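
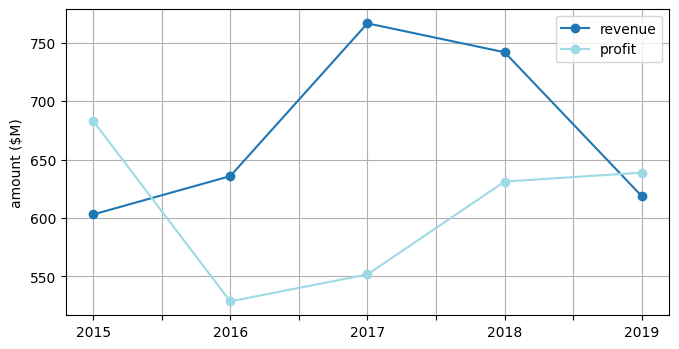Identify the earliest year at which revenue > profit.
2016

2015: revenue ≈ 600 vs profit ≈ 680 (not yet); 2016: revenue ≈ 640 vs profit ≈ 520 (first crossover).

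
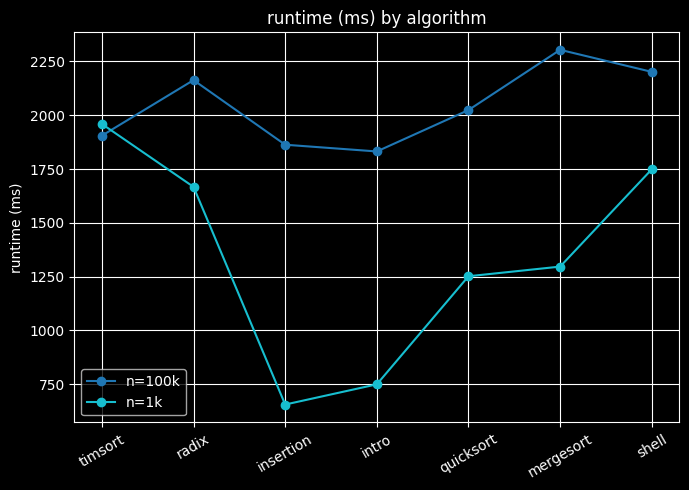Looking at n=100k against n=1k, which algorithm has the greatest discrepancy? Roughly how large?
insertion: n=100k ≈ 1800, n=1k ≈ 600 → gap ≈ 1200. Next-largest (intro) is only ≈ 1000.

insertion, ≈ 1200 ms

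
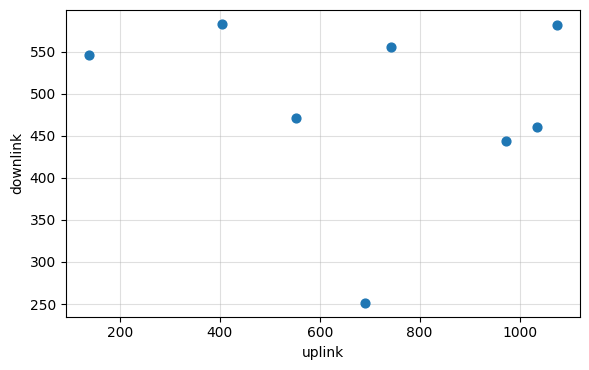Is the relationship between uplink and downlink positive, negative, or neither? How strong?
Points are roughly uncorrelated; weak (|r| ≈ 0.2).

no clear correlation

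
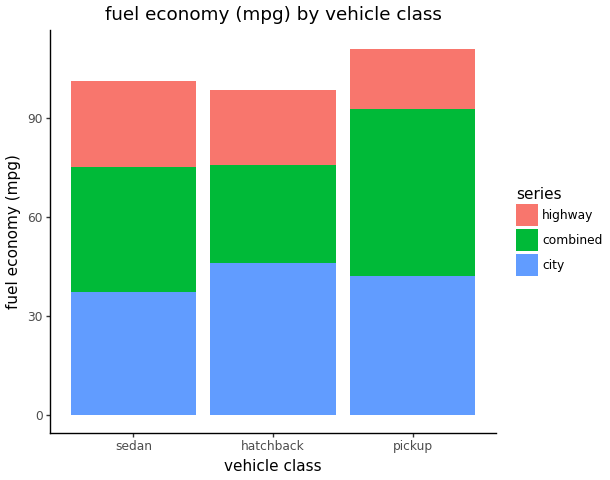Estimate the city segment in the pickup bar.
city top ≈ 40, bottom ≈ 0; segment ≈ 40.

≈ 40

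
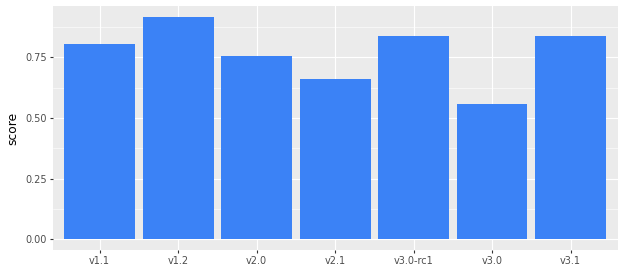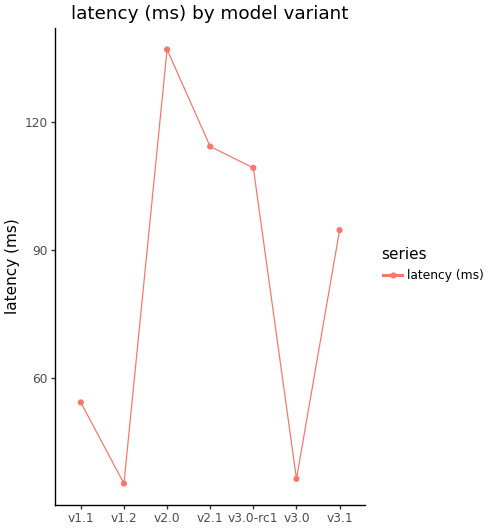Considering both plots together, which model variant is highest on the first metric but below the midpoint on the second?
v1.2

Chart 2 median latency (ms) ≈ 100; below-median model variants: v1.1, v1.2, v3.0. Among those, v1.2 has the highest score (≈ 0.9).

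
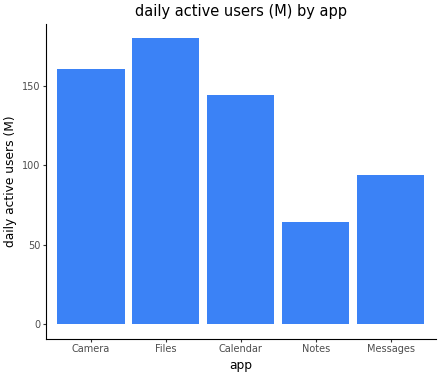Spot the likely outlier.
Notes ≈ 60; the rest sit between ≈ 100 and ≈ 180.

Notes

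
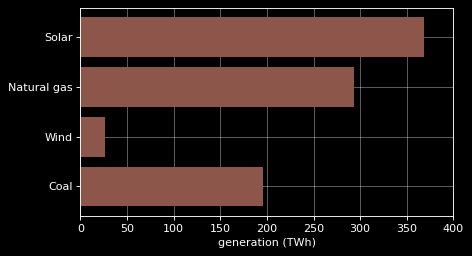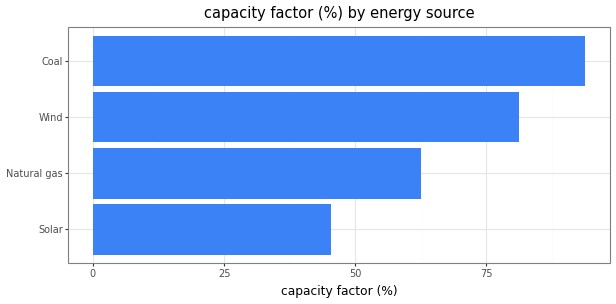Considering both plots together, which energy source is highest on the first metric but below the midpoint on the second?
Chart 2 median capacity factor (%) ≈ 70; below-median energy sources: Solar, Natural gas. Among those, Solar has the highest generation (TWh) (≈ 350).

Solar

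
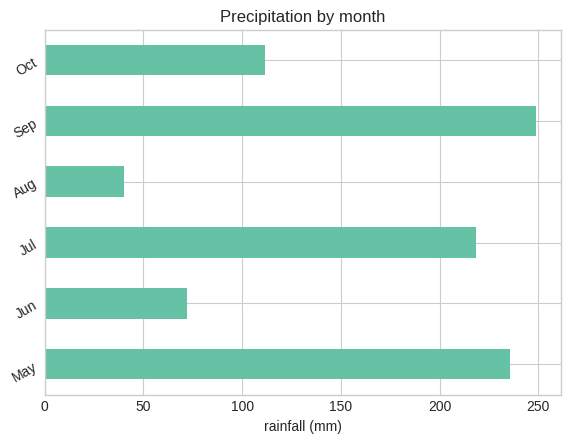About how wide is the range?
≈ 200

Max Sep ≈ 250, min Aug ≈ 50; range ≈ 200.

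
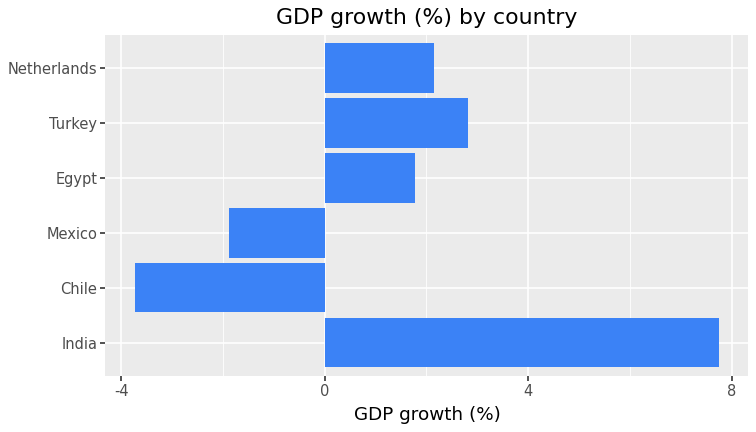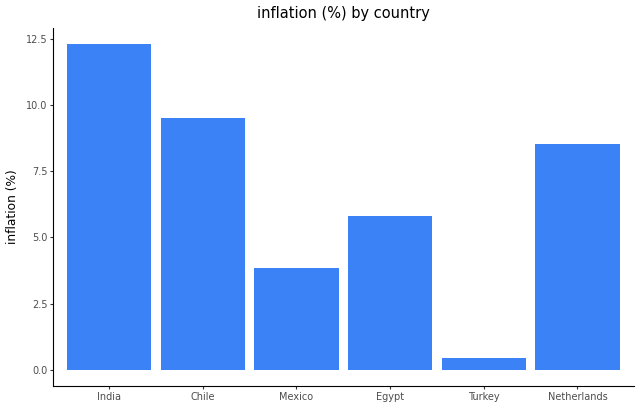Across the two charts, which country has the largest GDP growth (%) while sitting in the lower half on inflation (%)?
Chart 2 median inflation (%) ≈ 8; below-median countries: Mexico, Egypt, Turkey. Among those, Turkey has the highest GDP growth (%) (≈ 3).

Turkey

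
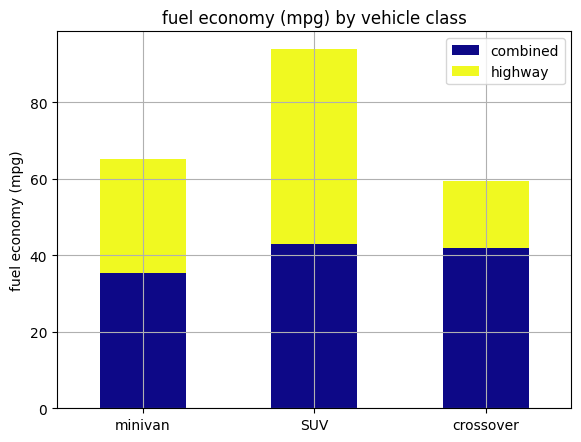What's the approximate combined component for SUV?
≈ 40

combined top ≈ 40, bottom ≈ 0; segment ≈ 40.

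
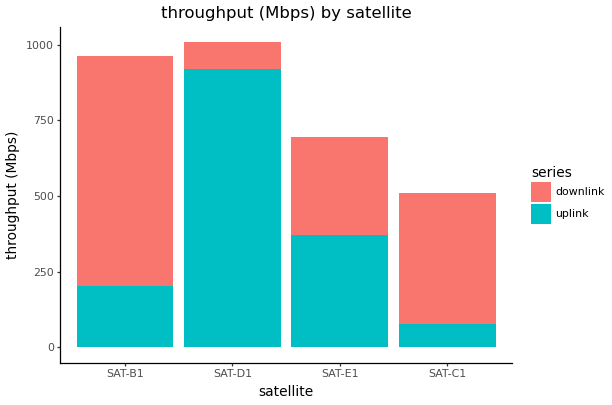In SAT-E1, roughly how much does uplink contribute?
uplink top ≈ 400, bottom ≈ 0; segment ≈ 400.

≈ 400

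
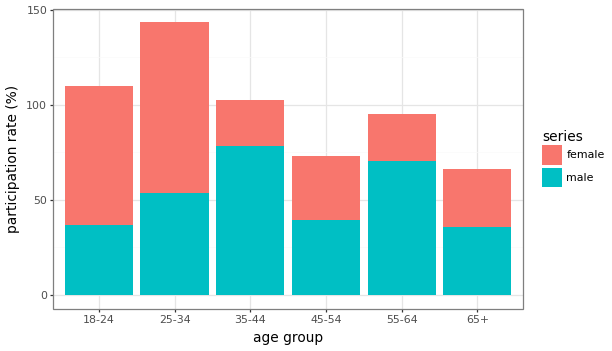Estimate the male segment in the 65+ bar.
male top ≈ 40, bottom ≈ 0; segment ≈ 40.

≈ 40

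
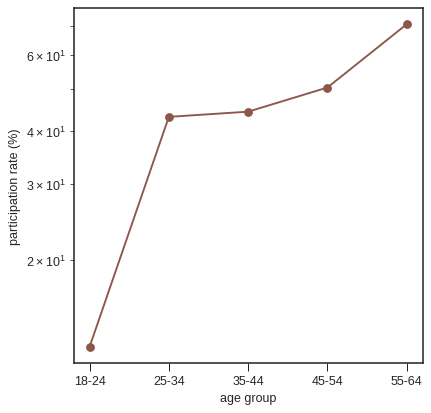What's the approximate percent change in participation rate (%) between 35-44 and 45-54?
35-44 ≈ 45, 45-54 ≈ 50; (50 − 45) / 45 ≈ +11.1%.

≈ +11.1%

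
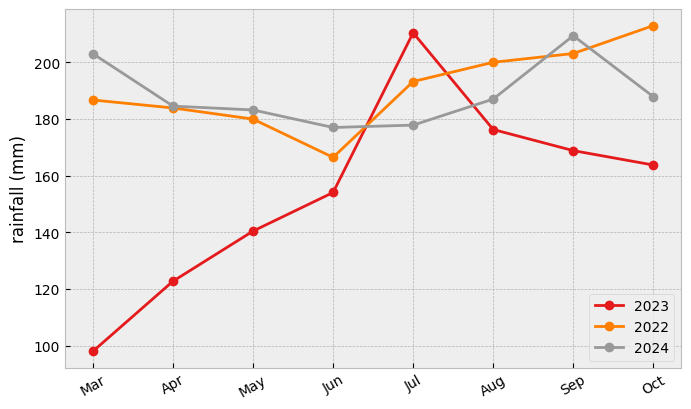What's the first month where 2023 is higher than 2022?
Jun: 2023 ≈ 150 vs 2022 ≈ 170 (not yet); Jul: 2023 ≈ 210 vs 2022 ≈ 190 (first crossover).

Jul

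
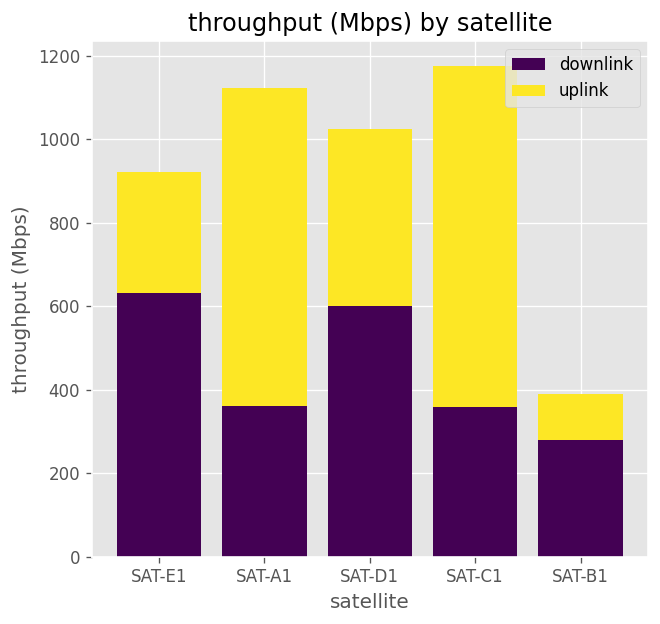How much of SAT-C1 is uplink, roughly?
≈ 800

uplink top ≈ 1200, bottom ≈ 400; segment ≈ 800.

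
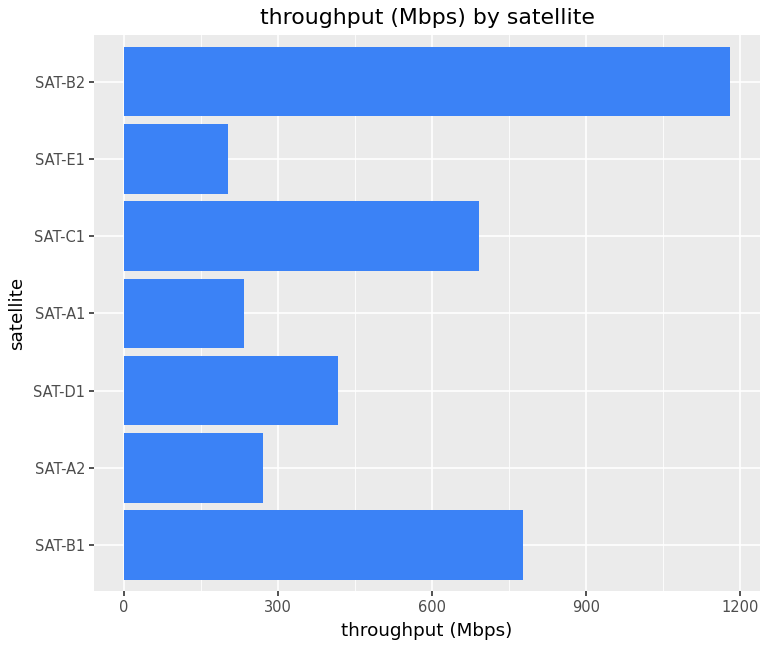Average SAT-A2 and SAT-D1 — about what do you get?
(300 + 400) / 2 ≈ 350.

≈ 350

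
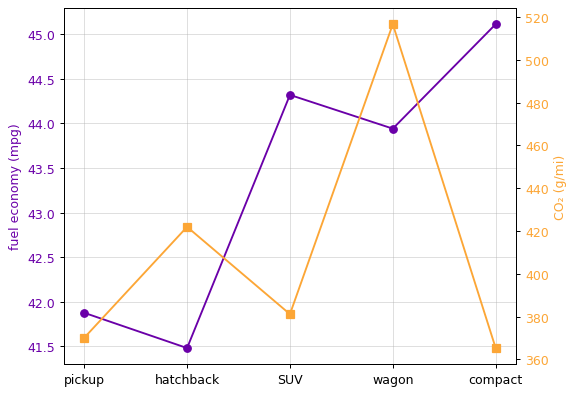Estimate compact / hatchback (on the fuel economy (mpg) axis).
≈ 1.08×

compact ≈ 45.0, hatchback ≈ 41.5; 45.0/41.5 ≈ 1.08.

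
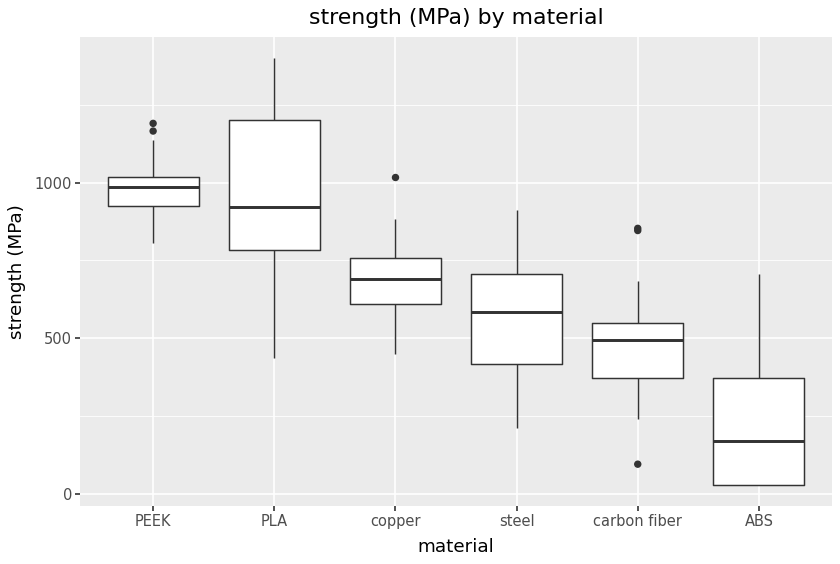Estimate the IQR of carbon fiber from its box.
Q3 ≈ 600, Q1 ≈ 400; IQR ≈ 200.

≈ 200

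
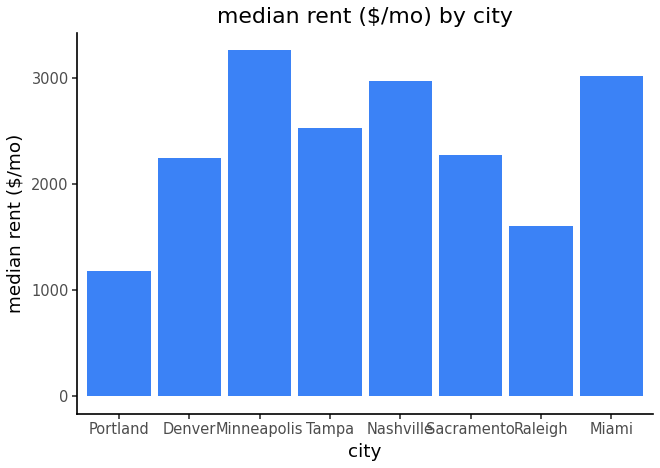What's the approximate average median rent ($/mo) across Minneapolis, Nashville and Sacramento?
≈ 3000

(3500 + 3000 + 2500) / 3 ≈ 3000.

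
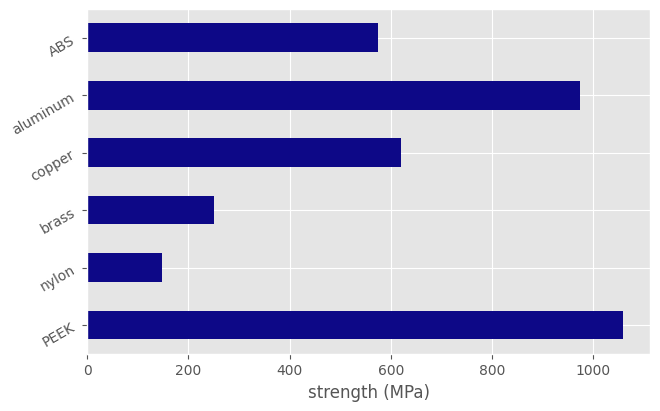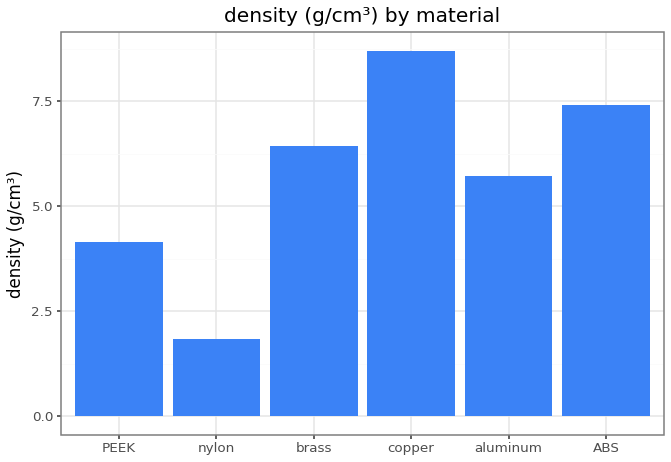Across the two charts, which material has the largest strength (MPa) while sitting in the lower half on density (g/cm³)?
PEEK

Chart 2 median density (g/cm³) ≈ 6; below-median materials: PEEK, nylon, aluminum. Among those, PEEK has the highest strength (MPa) (≈ 1100).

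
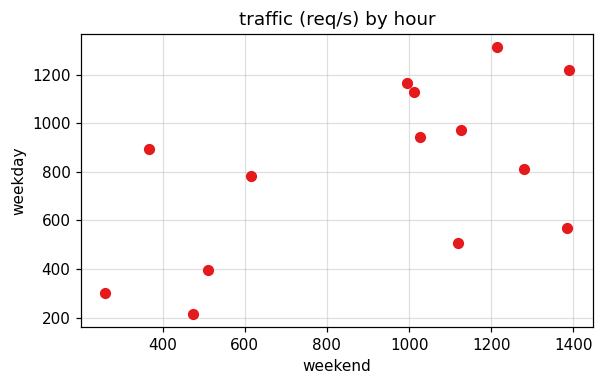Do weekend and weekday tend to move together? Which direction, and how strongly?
Points are positively correlated; moderate (|r| ≈ 0.6).

positive, moderate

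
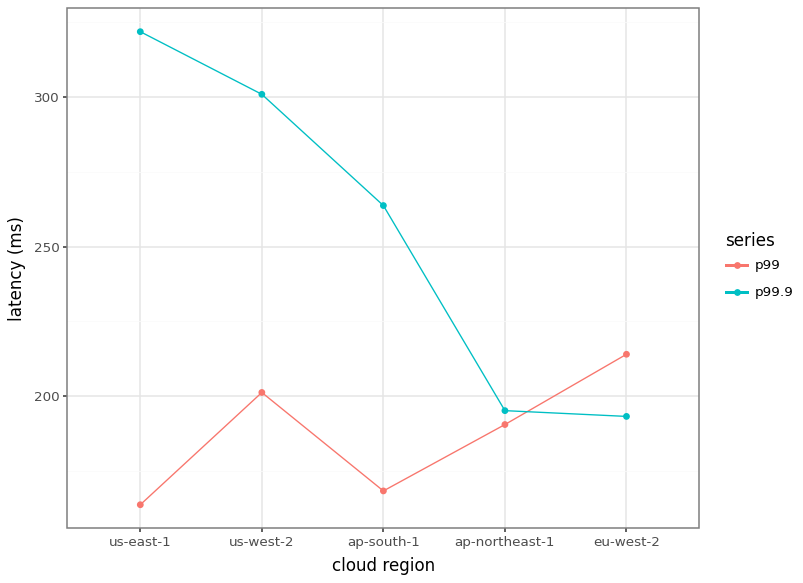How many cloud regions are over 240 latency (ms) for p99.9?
Above 240: us-east-1, us-west-2, ap-south-1.

3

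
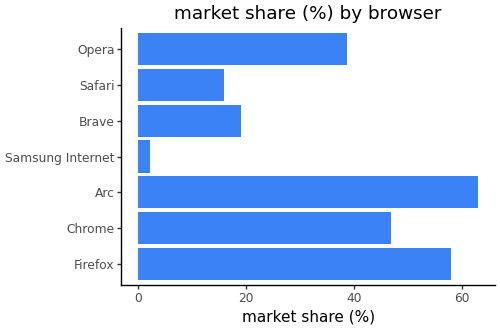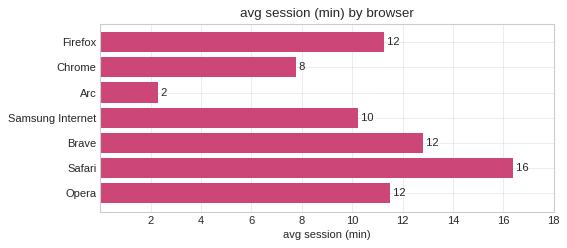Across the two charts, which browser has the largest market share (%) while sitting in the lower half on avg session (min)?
Arc

Chart 2 median avg session (min) ≈ 12; below-median browsers: Chrome, Arc, Samsung Internet. Among those, Arc has the highest market share (%) (≈ 60).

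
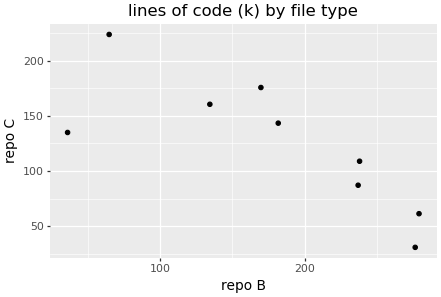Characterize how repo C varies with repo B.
Points are negatively correlated; strong (|r| ≈ 0.8).

negative, strong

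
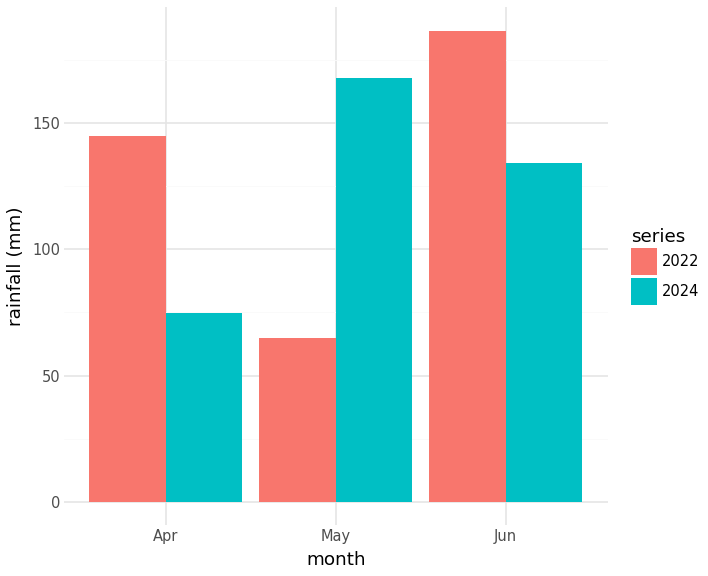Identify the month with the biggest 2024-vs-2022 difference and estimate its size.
May, ≈ 100 mm

May: 2024 ≈ 160, 2022 ≈ 60 → gap ≈ 100. Next-largest (Apr) is only ≈ 60.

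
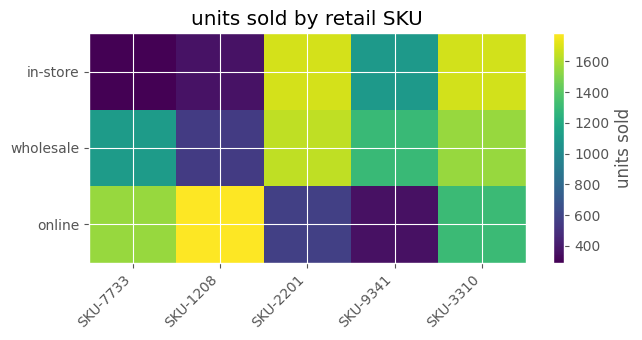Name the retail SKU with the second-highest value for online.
Top 3 for online: SKU-1208 ≈ 1800, SKU-7733 ≈ 1600, SKU-3310 ≈ 1400.

SKU-7733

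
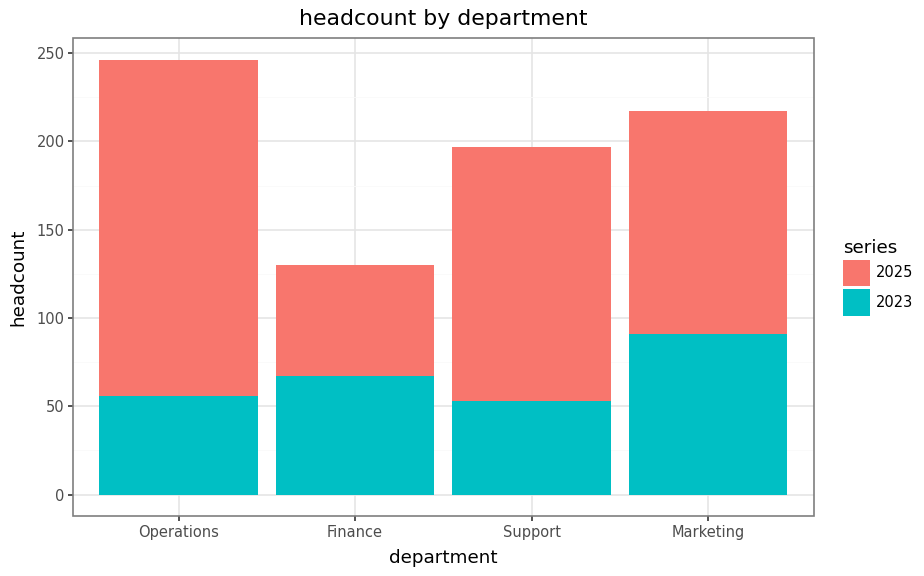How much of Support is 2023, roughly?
2023 top ≈ 50, bottom ≈ 0; segment ≈ 50.

≈ 50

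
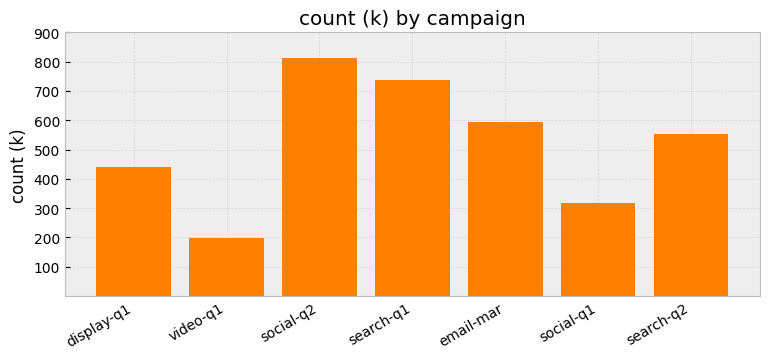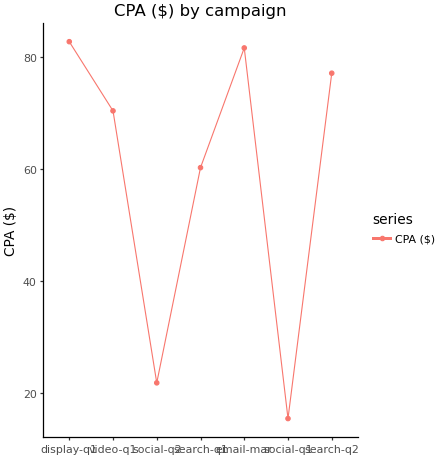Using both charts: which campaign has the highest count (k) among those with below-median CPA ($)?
Chart 2 median CPA ($) ≈ 70; below-median campaigns: social-q2, search-q1, social-q1. Among those, social-q2 has the highest count (k) (≈ 800).

social-q2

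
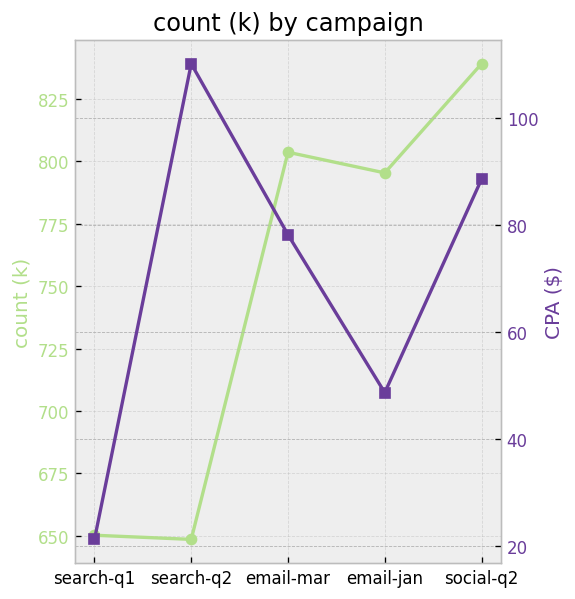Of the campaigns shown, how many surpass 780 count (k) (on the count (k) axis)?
3

Above 780: email-mar, email-jan, social-q2.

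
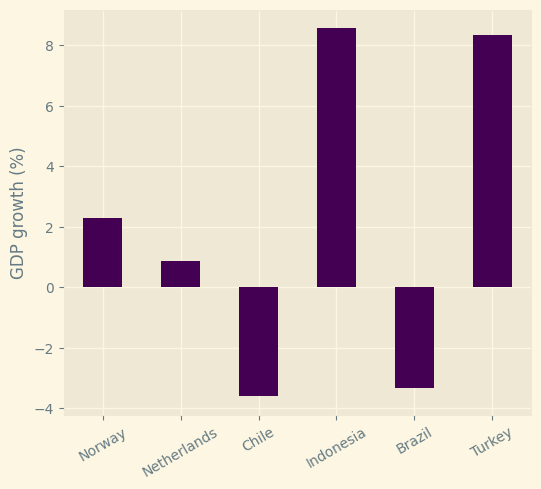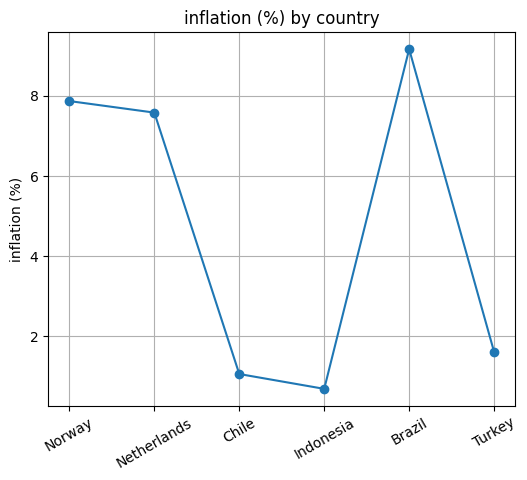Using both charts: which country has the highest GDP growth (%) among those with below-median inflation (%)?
Chart 2 median inflation (%) ≈ 5; below-median countries: Chile, Indonesia, Turkey. Among those, Indonesia has the highest GDP growth (%) (≈ 9).

Indonesia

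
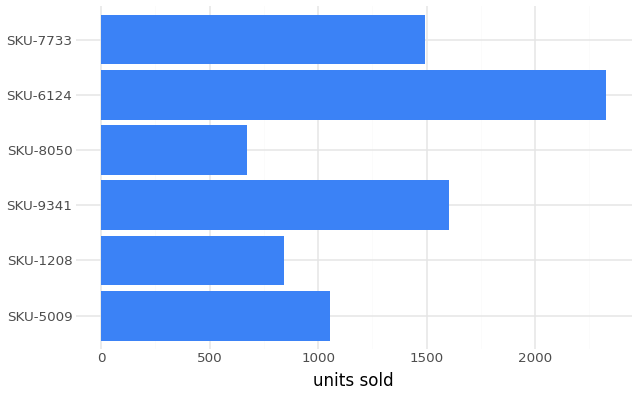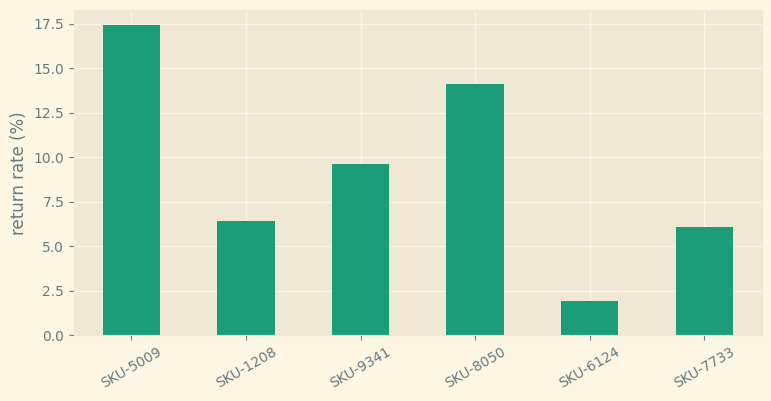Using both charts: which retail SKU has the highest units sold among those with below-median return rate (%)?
SKU-6124

Chart 2 median return rate (%) ≈ 8; below-median retail SKUs: SKU-1208, SKU-6124, SKU-7733. Among those, SKU-6124 has the highest units sold (≈ 2500).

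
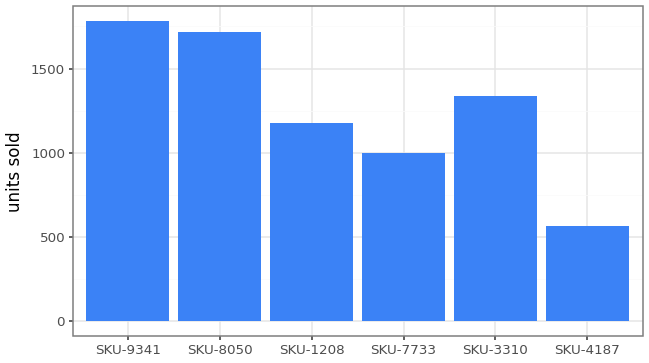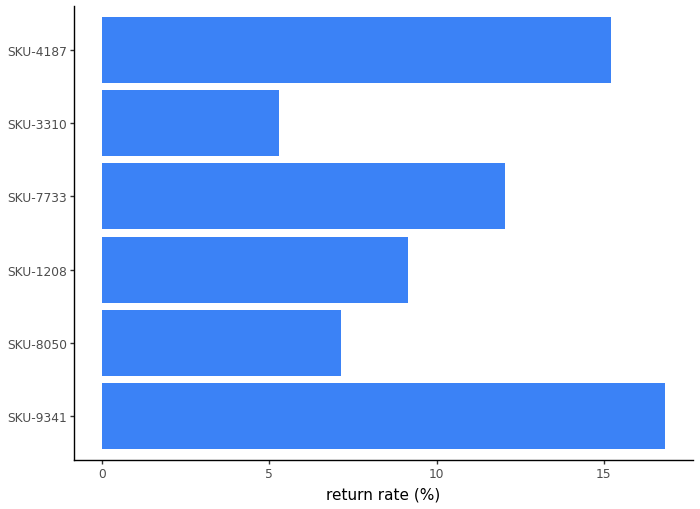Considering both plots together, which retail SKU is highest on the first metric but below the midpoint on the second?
SKU-8050

Chart 2 median return rate (%) ≈ 10; below-median retail SKUs: SKU-8050, SKU-1208, SKU-3310. Among those, SKU-8050 has the highest units sold (≈ 1800).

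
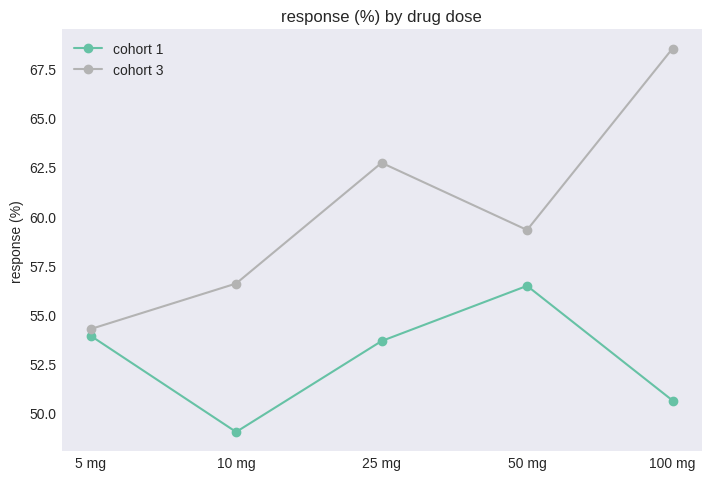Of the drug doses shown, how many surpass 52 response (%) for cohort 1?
3

Above 52: 5 mg, 25 mg, 50 mg.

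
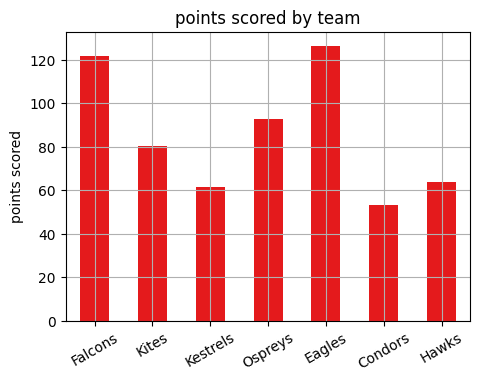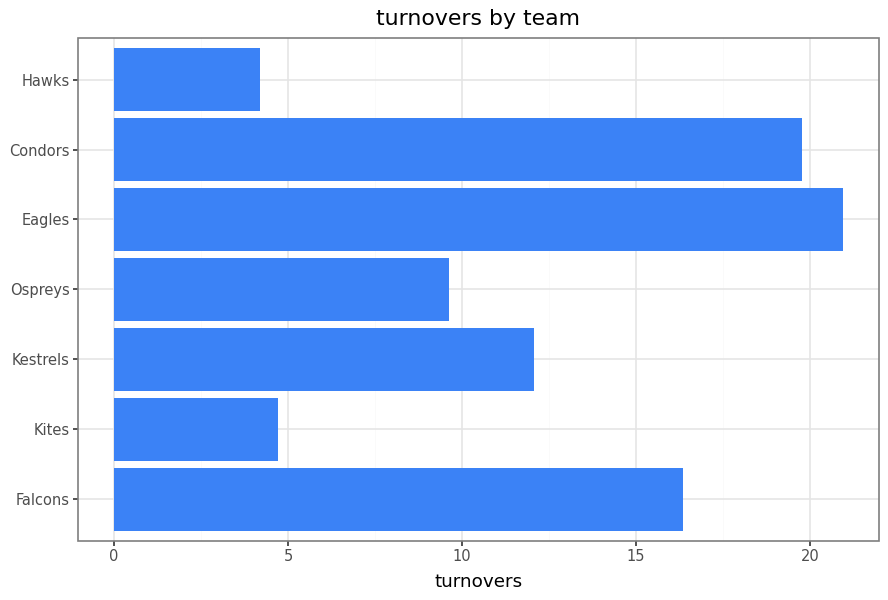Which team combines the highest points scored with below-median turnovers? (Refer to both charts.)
Chart 2 median turnovers ≈ 12; below-median teams: Kites, Ospreys, Hawks. Among those, Ospreys has the highest points scored (≈ 100).

Ospreys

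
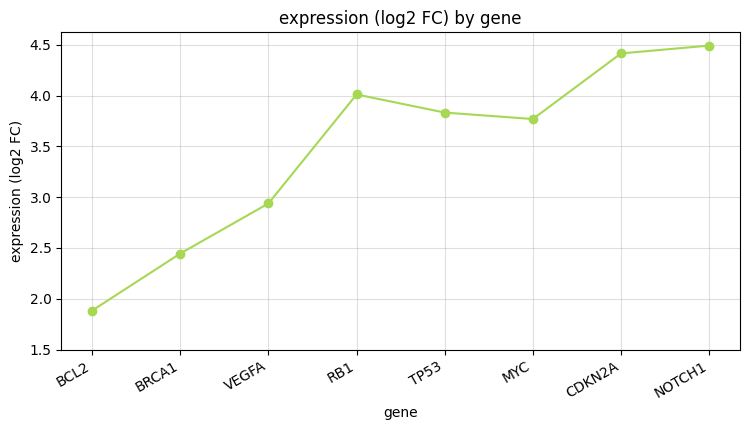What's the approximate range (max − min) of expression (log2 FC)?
≈ 2.5

Max NOTCH1 ≈ 4.5, min BCL2 ≈ 2.0; range ≈ 2.5.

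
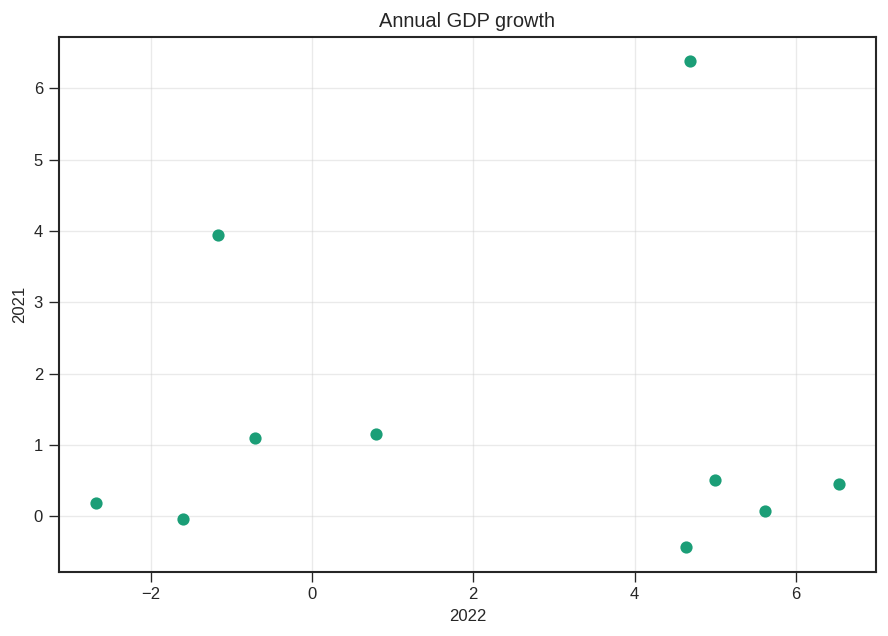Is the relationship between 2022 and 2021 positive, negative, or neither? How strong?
Points are roughly uncorrelated; weak (|r| ≈ 0.0).

no clear correlation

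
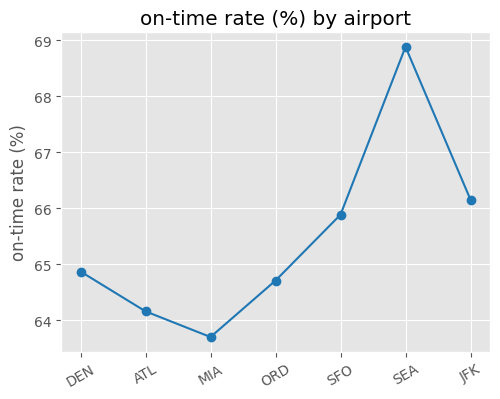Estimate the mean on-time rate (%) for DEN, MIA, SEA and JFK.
≈ 65.88

(65.0 + 63.5 + 69.0 + 66.0) / 4 ≈ 65.88.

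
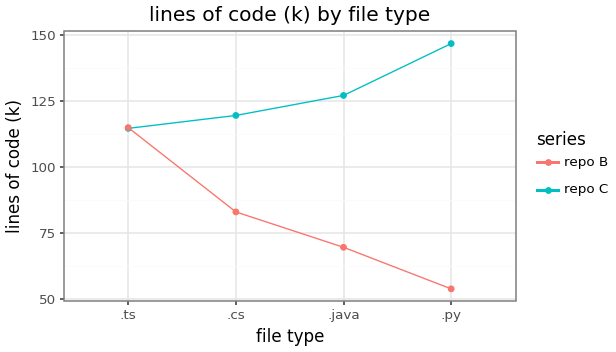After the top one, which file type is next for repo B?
.cs

Top 3 for repo B: .ts ≈ 110, .cs ≈ 80, .java ≈ 70.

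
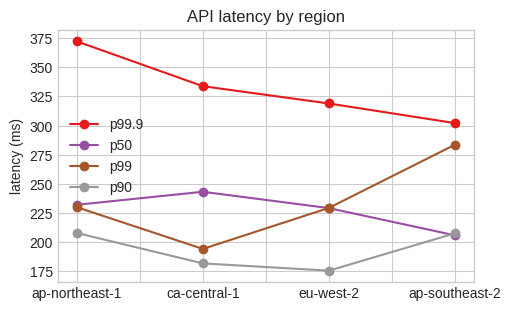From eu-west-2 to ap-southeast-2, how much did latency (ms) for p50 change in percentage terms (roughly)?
≈ -9.1%

eu-west-2 ≈ 220, ap-southeast-2 ≈ 200; (200 − 220) / 220 ≈ -9.1%.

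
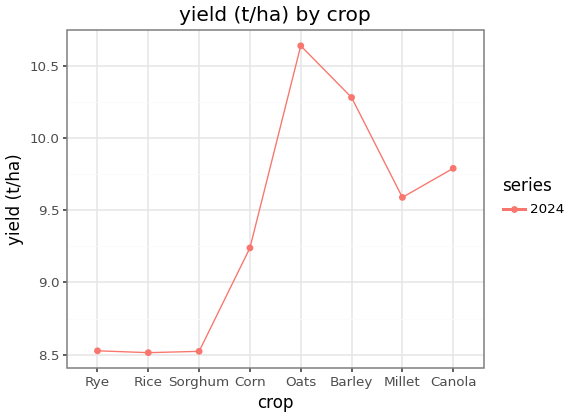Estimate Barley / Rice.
≈ 1.19×

Barley ≈ 10.2, Rice ≈ 8.6; 10.2/8.6 ≈ 1.19.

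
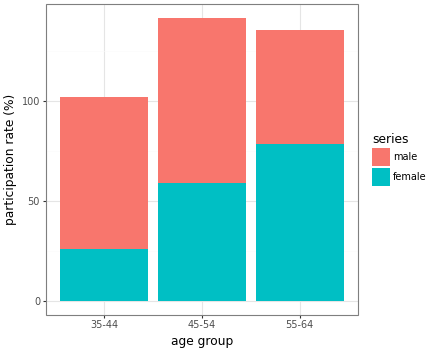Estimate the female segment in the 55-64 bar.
≈ 80

female top ≈ 80, bottom ≈ 0; segment ≈ 80.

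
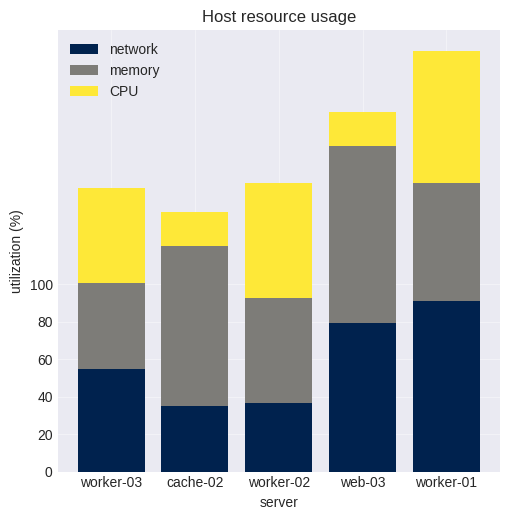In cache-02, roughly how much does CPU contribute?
≈ 20

CPU top ≈ 140, bottom ≈ 120; segment ≈ 20.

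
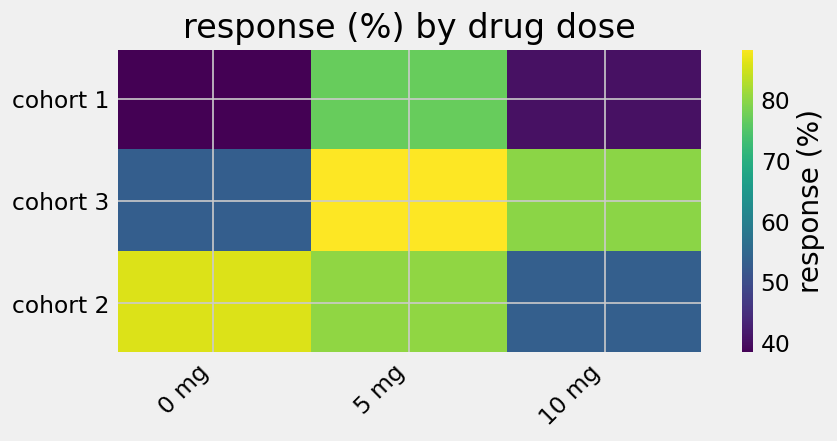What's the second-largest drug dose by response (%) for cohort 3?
Top 3 for cohort 3: 5 mg ≈ 90, 10 mg ≈ 80, 0 mg ≈ 55.

10 mg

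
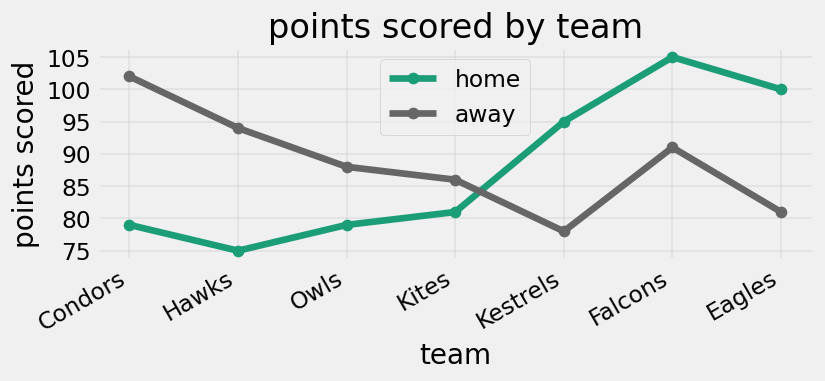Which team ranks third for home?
Kestrels

Top 4 for home: Falcons ≈ 105, Eagles ≈ 100, Kestrels ≈ 95, Kites ≈ 80.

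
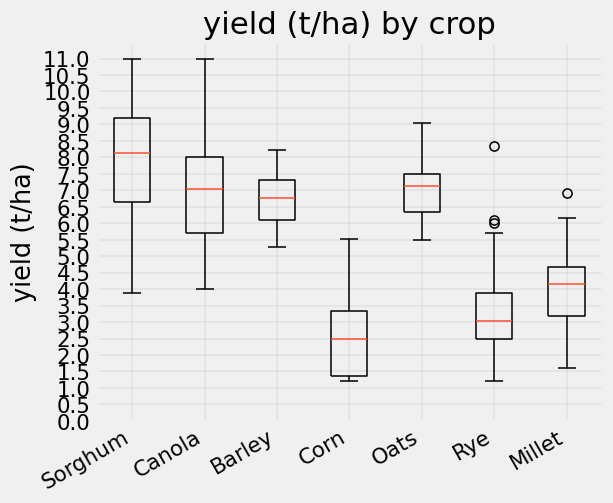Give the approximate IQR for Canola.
Q3 ≈ 8.0, Q1 ≈ 5.5; IQR ≈ 2.5.

≈ 2.5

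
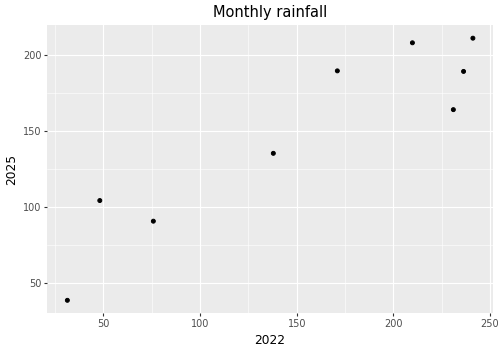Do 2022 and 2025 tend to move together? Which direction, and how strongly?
positive, strong

Points are positively correlated; strong (|r| ≈ 0.9).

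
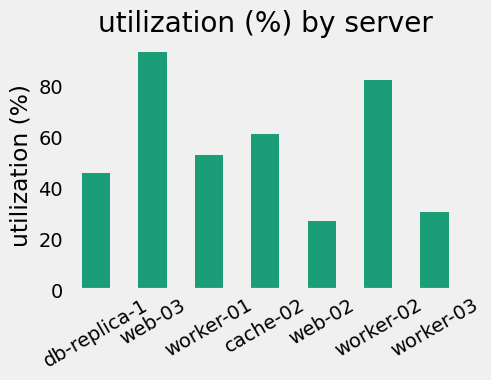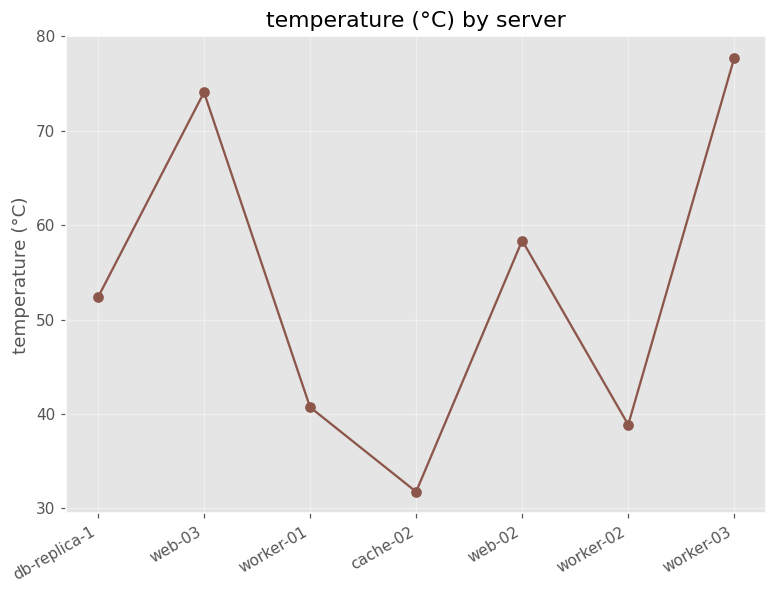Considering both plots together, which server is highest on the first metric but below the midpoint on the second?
worker-02

Chart 2 median temperature (°C) ≈ 50; below-median servers: worker-01, cache-02, worker-02. Among those, worker-02 has the highest utilization (%) (≈ 80).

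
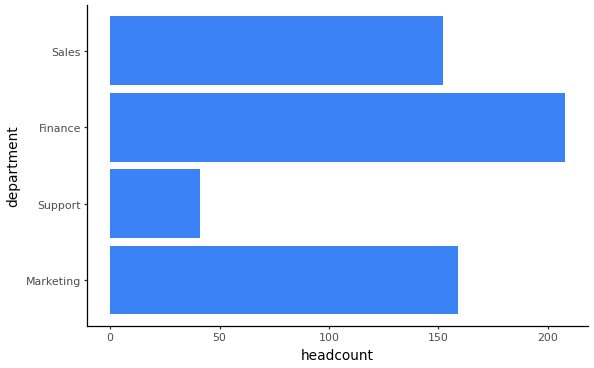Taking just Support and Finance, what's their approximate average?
(40 + 200) / 2 ≈ 120.

≈ 120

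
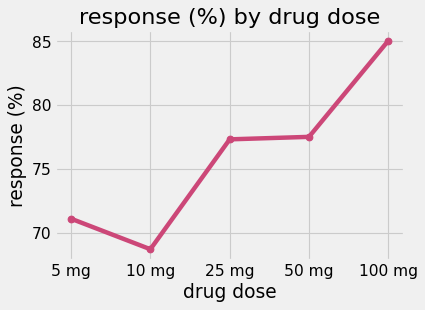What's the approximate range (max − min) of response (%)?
≈ 18

Max 100 mg ≈ 86, min 10 mg ≈ 68; range ≈ 18.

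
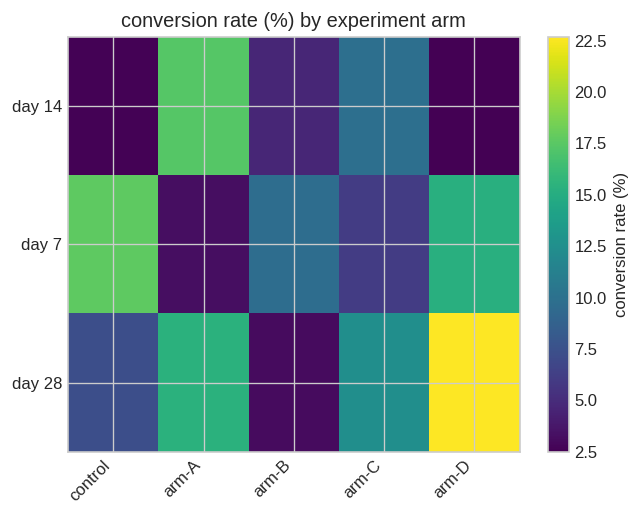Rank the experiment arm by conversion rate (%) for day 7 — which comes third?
Top 4 for day 7: control ≈ 18, arm-D ≈ 16, arm-B ≈ 10, arm-C ≈ 6.

arm-B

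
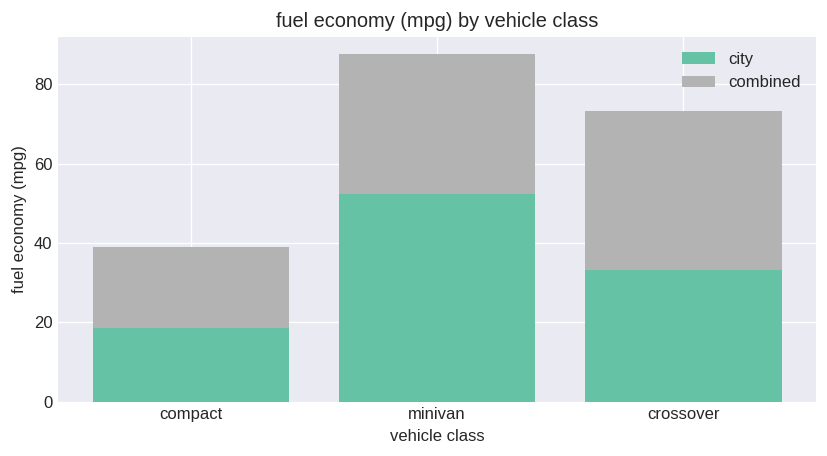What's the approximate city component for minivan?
≈ 50

city top ≈ 50, bottom ≈ 0; segment ≈ 50.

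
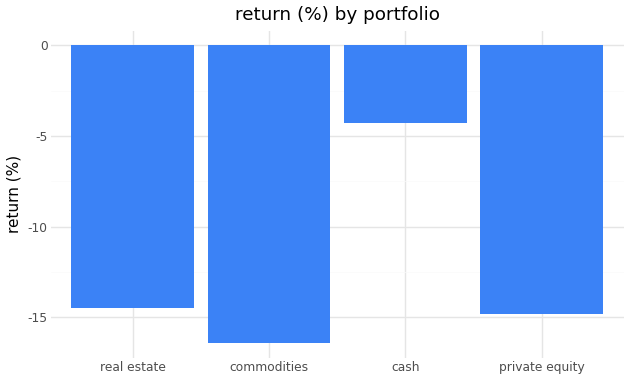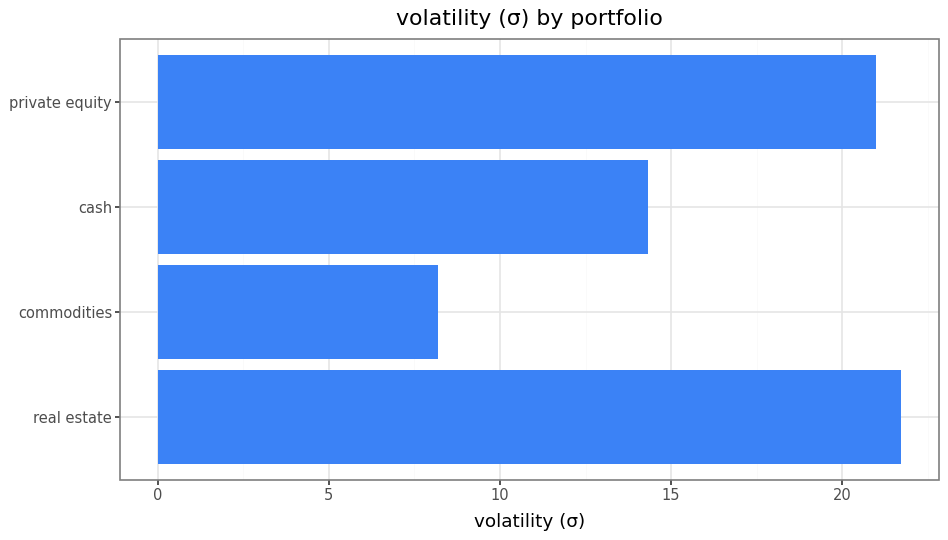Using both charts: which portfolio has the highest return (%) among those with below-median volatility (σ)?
cash

Chart 2 median volatility (σ) ≈ 18; below-median portfolios: commodities, cash. Among those, cash has the highest return (%) (≈ -4).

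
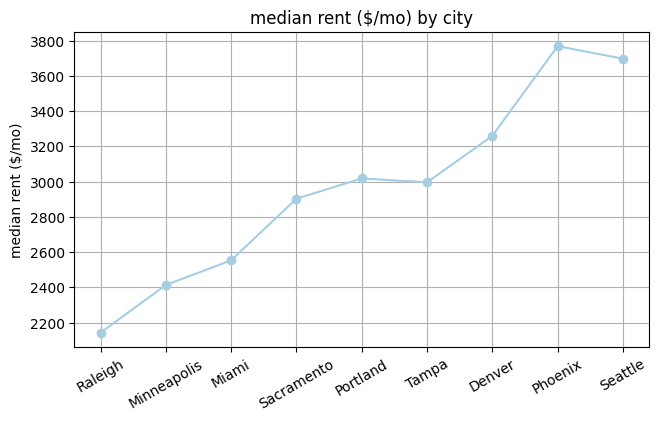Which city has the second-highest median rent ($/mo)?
Top 3: Phoenix ≈ 3800, Seattle ≈ 3600, Denver ≈ 3200.

Seattle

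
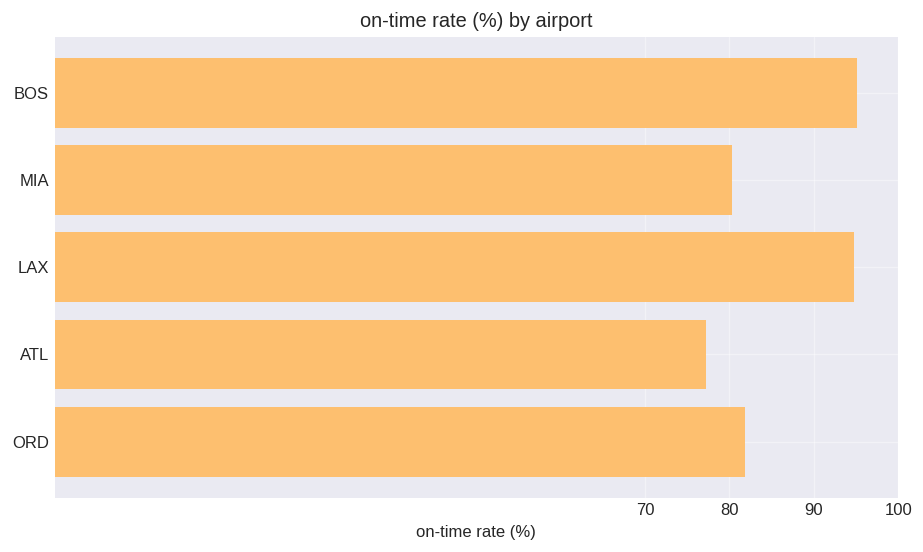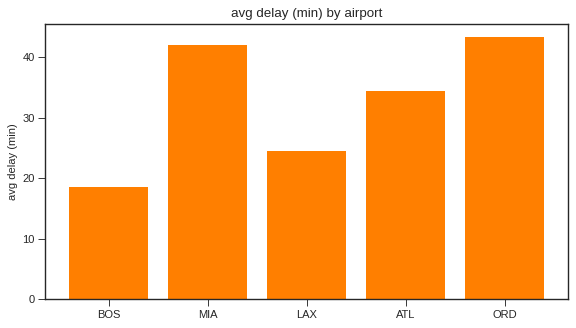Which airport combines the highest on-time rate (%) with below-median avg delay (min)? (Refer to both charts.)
Chart 2 median avg delay (min) ≈ 35; below-median airports: BOS, LAX. Among those, BOS has the highest on-time rate (%) (≈ 100).

BOS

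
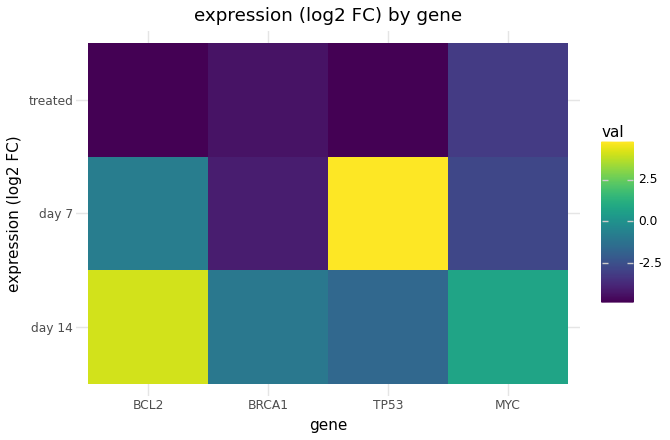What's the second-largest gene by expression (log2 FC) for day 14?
Top 3 for day 14: BCL2 ≈ 4, MYC ≈ 1, BRCA1 ≈ -1.

MYC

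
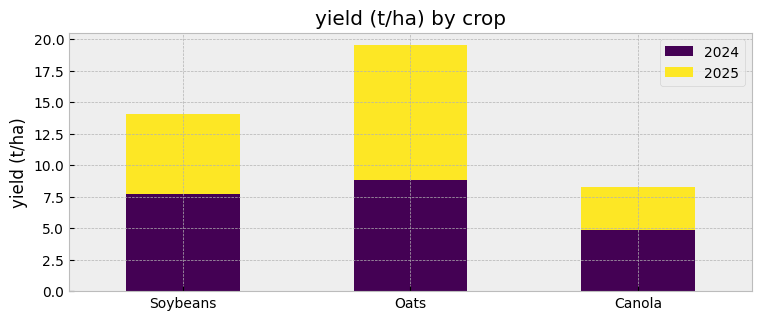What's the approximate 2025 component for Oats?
≈ 12

2025 top ≈ 20, bottom ≈ 8; segment ≈ 12.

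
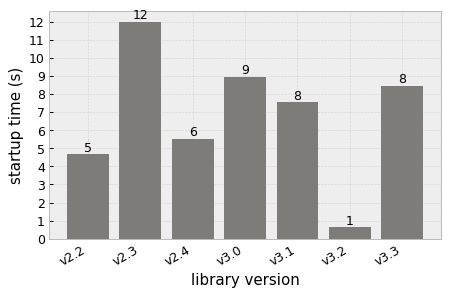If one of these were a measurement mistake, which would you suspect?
v3.2

v3.2 ≈ 1; the rest sit between ≈ 5 and ≈ 12.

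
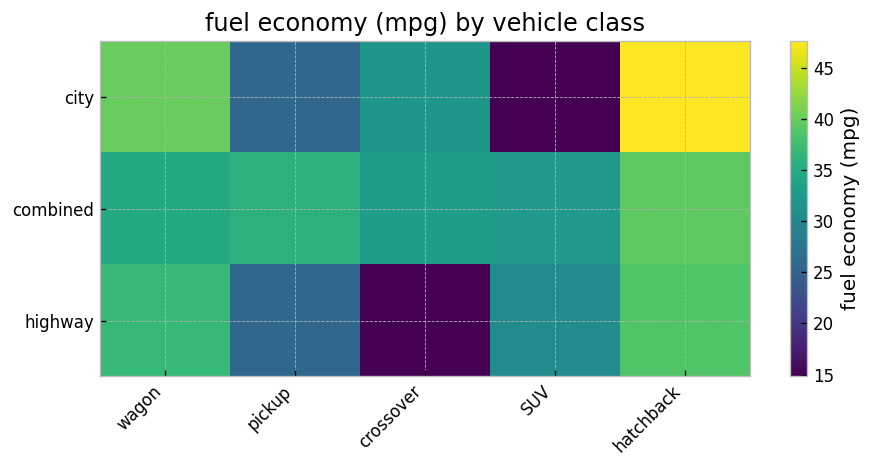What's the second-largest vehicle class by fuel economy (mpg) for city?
wagon

Top 3 for city: hatchback ≈ 50, wagon ≈ 40, crossover ≈ 30.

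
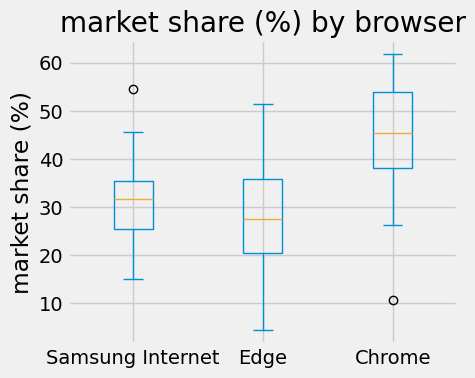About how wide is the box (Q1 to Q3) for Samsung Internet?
Q3 ≈ 36, Q1 ≈ 26; IQR ≈ 10.

≈ 10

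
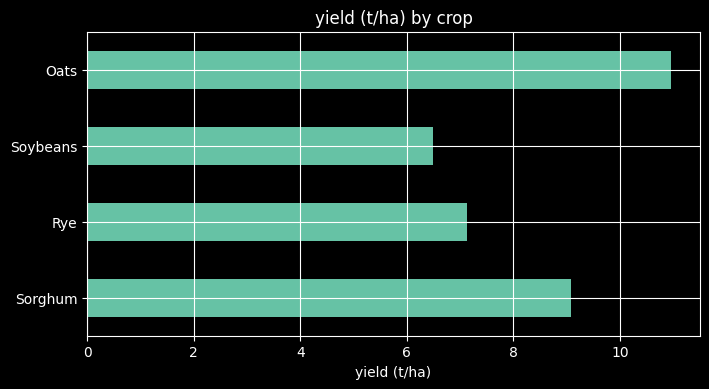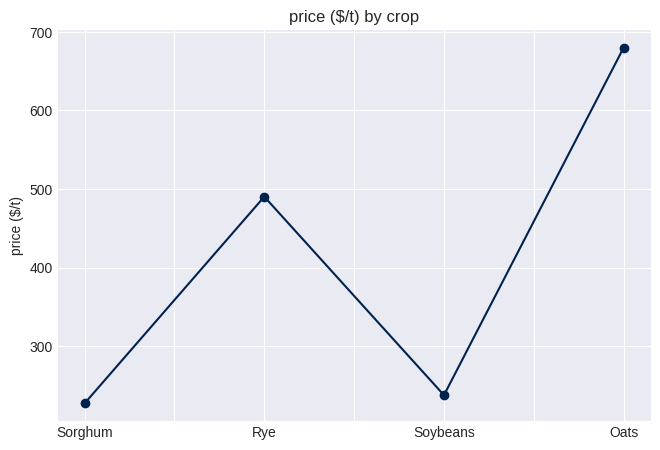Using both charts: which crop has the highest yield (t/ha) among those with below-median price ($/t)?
Sorghum

Chart 2 median price ($/t) ≈ 400; below-median crops: Sorghum, Soybeans. Among those, Sorghum has the highest yield (t/ha) (≈ 10).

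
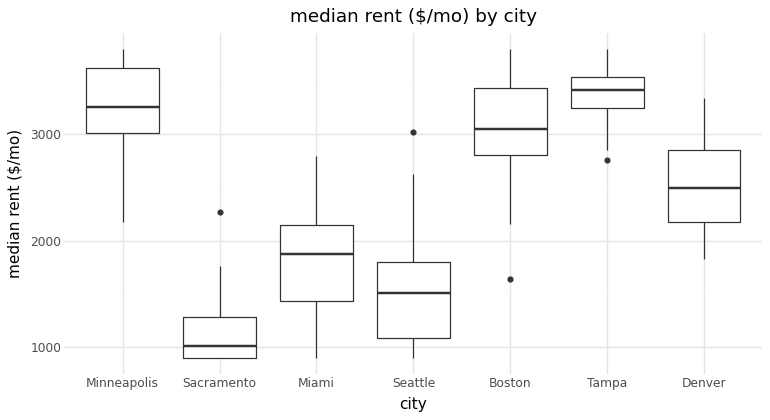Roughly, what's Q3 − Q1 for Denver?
≈ 600

Q3 ≈ 2800, Q1 ≈ 2200; IQR ≈ 600.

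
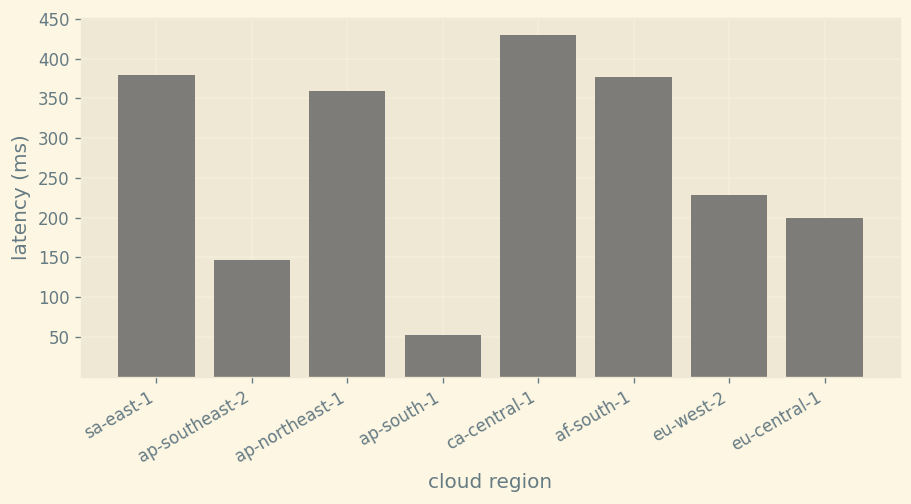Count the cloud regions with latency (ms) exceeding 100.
Above 100: sa-east-1, ap-southeast-2, ap-northeast-1, ca-central-1, af-south-1, eu-west-2, eu-central-1.

7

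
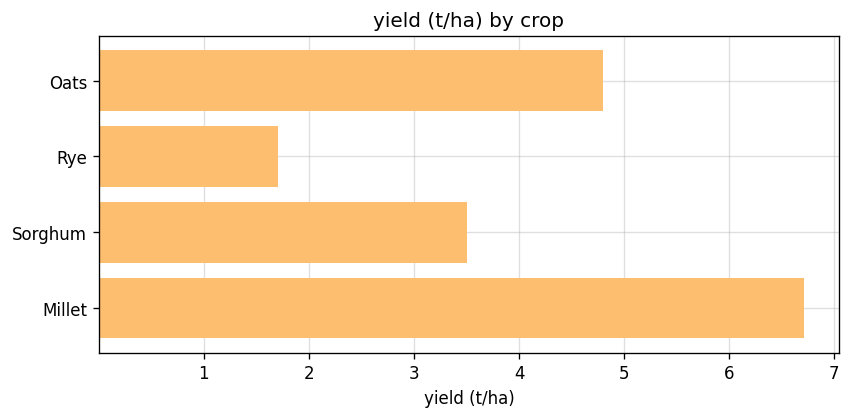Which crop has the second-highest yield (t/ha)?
Oats

Top 3: Millet ≈ 7, Oats ≈ 5, Sorghum ≈ 4.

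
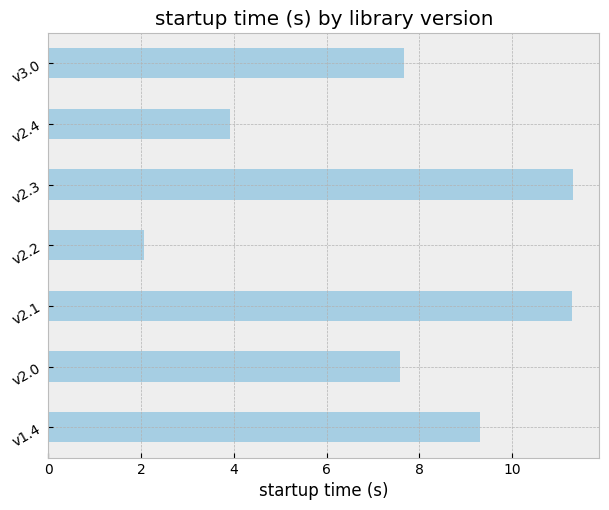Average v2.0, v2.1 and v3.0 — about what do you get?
≈ 9

(8 + 11 + 8) / 3 ≈ 9.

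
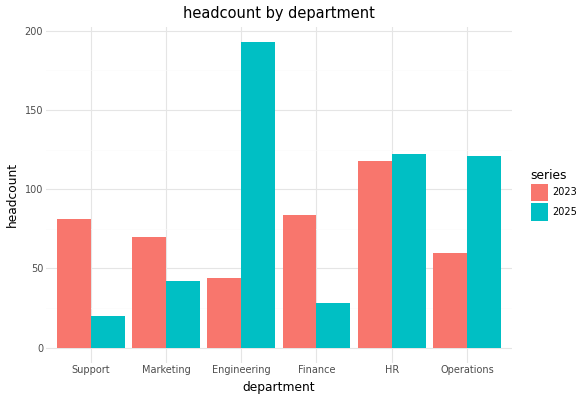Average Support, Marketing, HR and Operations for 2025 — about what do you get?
≈ 75

(20 + 40 + 120 + 120) / 4 ≈ 75.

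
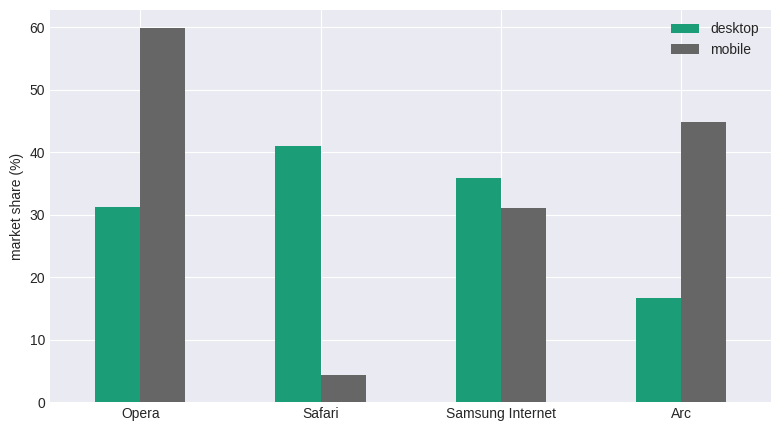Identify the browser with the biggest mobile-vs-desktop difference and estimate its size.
Safari: mobile ≈ 5, desktop ≈ 40 → gap ≈ 35. Next-largest (Opera) is only ≈ 30.

Safari, ≈ 35 %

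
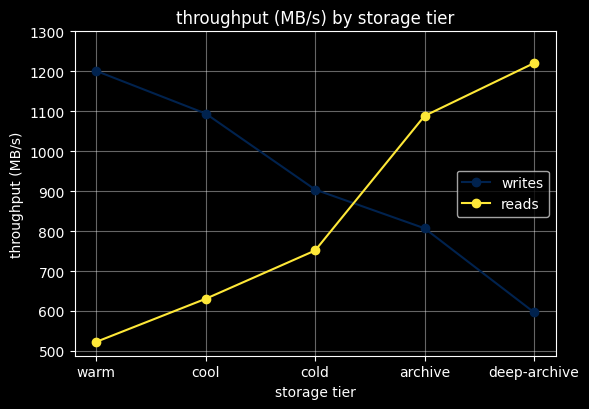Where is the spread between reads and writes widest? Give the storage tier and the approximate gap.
warm: reads ≈ 500, writes ≈ 1200 → gap ≈ 700. Next-largest (deep-archive) is only ≈ 600.

warm, ≈ 700 MB/s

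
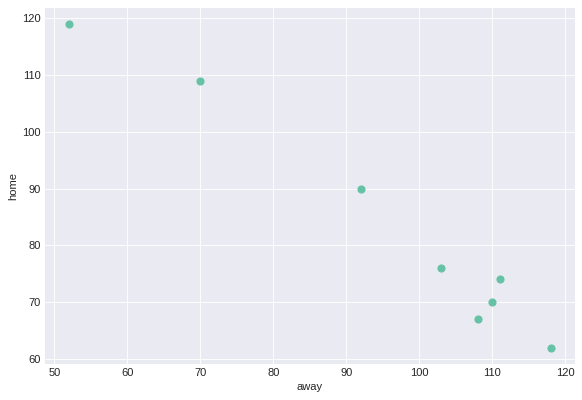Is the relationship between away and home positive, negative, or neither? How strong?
negative, strong

Points are negatively correlated; strong (|r| ≈ 1.0).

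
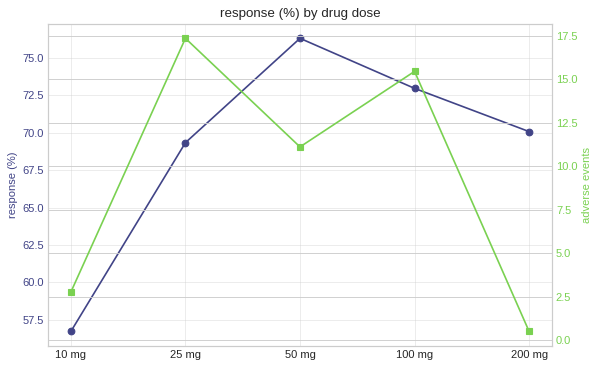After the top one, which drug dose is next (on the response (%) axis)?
100 mg

Top 3 (on the response (%) axis): 50 mg ≈ 76, 100 mg ≈ 72, 200 mg ≈ 70.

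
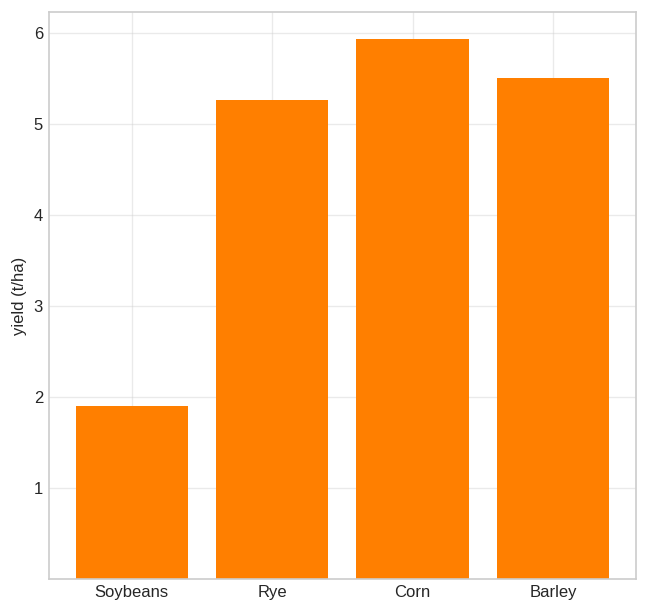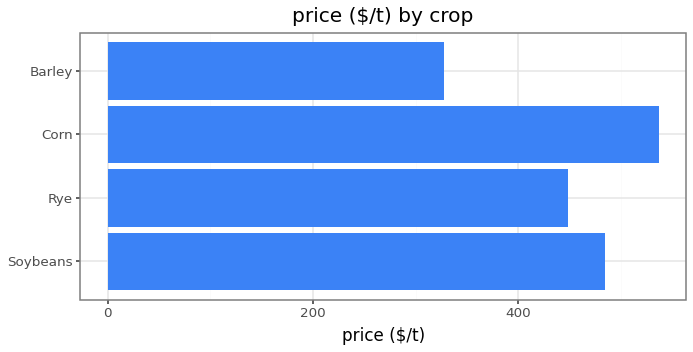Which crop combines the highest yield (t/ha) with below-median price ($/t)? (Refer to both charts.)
Chart 2 median price ($/t) ≈ 450; below-median crops: Rye, Barley. Among those, Barley has the highest yield (t/ha) (≈ 6).

Barley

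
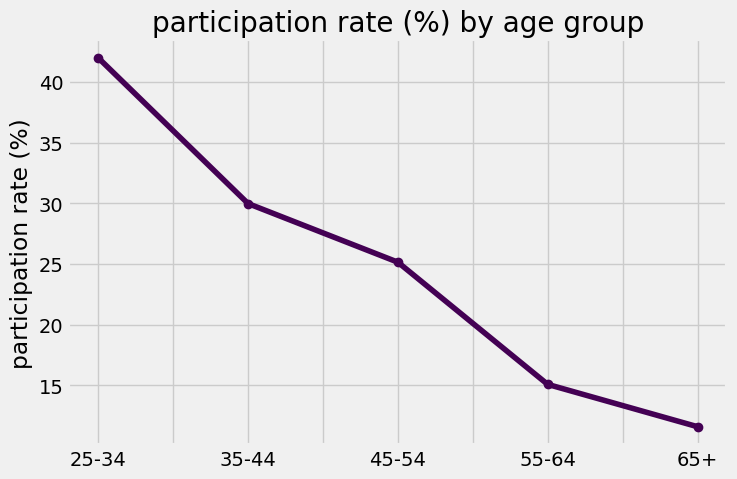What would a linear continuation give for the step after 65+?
≈ 2.5

Last three: 25, 15, 10 → slope ≈ -7.5/step → next ≈ 2.5.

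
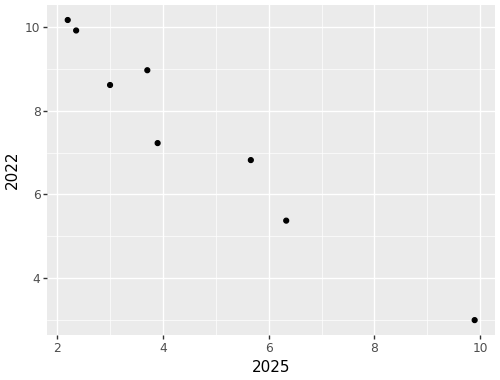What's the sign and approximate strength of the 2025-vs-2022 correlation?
negative, strong

Points are negatively correlated; strong (|r| ≈ 1.0).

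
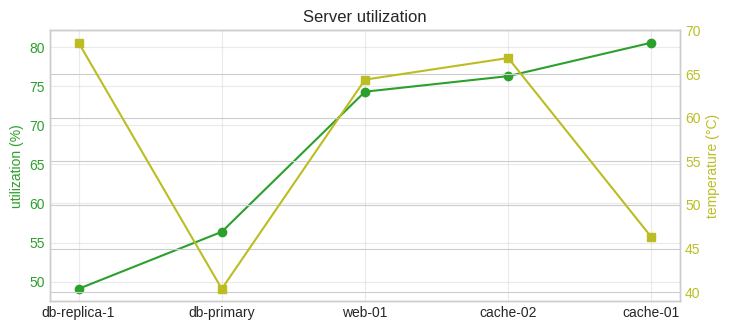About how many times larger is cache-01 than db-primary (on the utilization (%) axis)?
cache-01 ≈ 80, db-primary ≈ 55; 80/55 ≈ 1.45.

≈ 1.45×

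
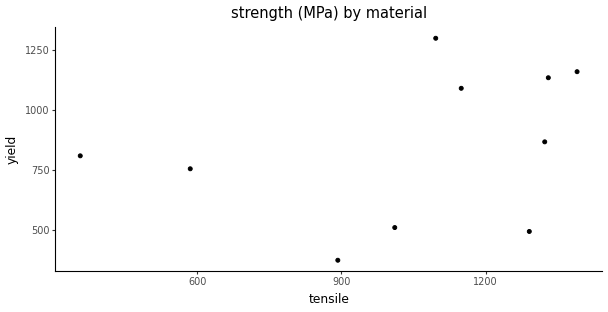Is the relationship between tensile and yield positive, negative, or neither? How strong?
positive, weak

Points are positively correlated; weak (|r| ≈ 0.3).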